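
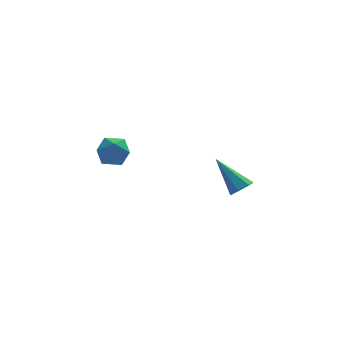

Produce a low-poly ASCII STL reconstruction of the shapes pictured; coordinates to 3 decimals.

solid 
facet normal 0.444 -0.590 -0.675
outer loop
vertex 4.697 0.555 -3.466
vertex 4.197 0.087 -3.386
vertex 4.225 0.615 -3.829
endloop
endfacet
facet normal 0.285 0.934 -0.216
outer loop
vertex 4.697 0.555 -3.466
vertex 4.225 0.615 -3.829
vertex 3.243 1.353 -1.934
endloop
endfacet
facet normal 0.443 -0.590 -0.675
outer loop
vertex 4.225 0.615 -3.829
vertex 4.197 0.087 -3.386
vertex 3.731 0.277 -3.858
endloop
endfacet
facet normal -0.462 0.719 -0.519
outer loop
vertex 4.225 0.615 -3.829
vertex 3.731 0.277 -3.858
vertex 3.243 1.353 -1.934
endloop
endfacet
facet normal 0.444 -0.589 -0.675
outer loop
vertex 3.731 0.277 -3.858
vertex 4.197 0.087 -3.386
vertex 3.588 -0.204 -3.532
endloop
endfacet
facet normal -0.953 0.087 -0.290
outer loop
vertex 3.731 0.277 -3.858
vertex 3.588 -0.204 -3.532
vertex 3.243 1.353 -1.934
endloop
endfacet
facet normal 0.443 -0.589 -0.676
outer loop
vertex 3.588 -0.204 -3.532
vertex 4.197 0.087 -3.386
vertex 3.903 -0.467 -3.096
endloop
endfacet
facet normal -0.820 -0.488 0.298
outer loop
vertex 3.588 -0.204 -3.532
vertex 3.903 -0.467 -3.096
vertex 3.243 1.353 -1.934
endloop
endfacet
facet normal 0.444 -0.589 -0.675
outer loop
vertex 3.903 -0.467 -3.096
vertex 4.197 0.087 -3.386
vertex 4.439 -0.313 -2.878
endloop
endfacet
facet normal -0.163 -0.572 0.804
outer loop
vertex 3.903 -0.467 -3.096
vertex 4.439 -0.313 -2.878
vertex 3.243 1.353 -1.934
endloop
endfacet
facet normal 0.443 -0.590 -0.675
outer loop
vertex 4.439 -0.313 -2.878
vertex 4.197 0.087 -3.386
vertex 4.793 0.142 -3.043
endloop
endfacet
facet normal 0.525 -0.102 0.845
outer loop
vertex 4.439 -0.313 -2.878
vertex 4.793 0.142 -3.043
vertex 3.243 1.353 -1.934
endloop
endfacet
facet normal 0.443 -0.589 -0.676
outer loop
vertex 4.793 0.142 -3.043
vertex 4.197 0.087 -3.386
vertex 4.697 0.555 -3.466
endloop
endfacet
facet normal 0.724 0.569 0.391
outer loop
vertex 4.793 0.142 -3.043
vertex 4.697 0.555 -3.466
vertex 3.243 1.353 -1.934
endloop
endfacet
facet normal -0.397 0.873 0.283
outer loop
vertex -2.854 -1.003 0.747
vertex -2.502 -1.111 1.573
vertex -2.027 -0.687 0.932
endloop
endfacet
facet normal -0.243 0.878 -0.412
outer loop
vertex -2.854 -1.003 0.747
vertex -2.027 -0.687 0.932
vertex -2.188 -1.101 0.144
endloop
endfacet
facet normal -0.602 0.343 -0.721
outer loop
vertex -2.854 -1.003 0.747
vertex -2.188 -1.101 0.144
vertex -2.762 -1.783 0.299
endloop
endfacet
facet normal -0.977 0.008 -0.215
outer loop
vertex -2.854 -1.003 0.747
vertex -2.762 -1.783 0.299
vertex -2.956 -1.789 1.182
endloop
endfacet
facet normal -0.850 0.335 0.406
outer loop
vertex -2.854 -1.003 0.747
vertex -2.956 -1.789 1.182
vertex -2.502 -1.111 1.573
endloop
endfacet
facet normal 0.455 0.747 -0.485
outer loop
vertex -2.188 -1.101 0.144
vertex -2.027 -0.687 0.932
vertex -1.424 -1.271 0.598
endloop
endfacet
facet normal 0.206 0.739 0.641
outer loop
vertex -2.027 -0.687 0.932
vertex -2.502 -1.111 1.573
vertex -1.618 -1.277 1.481
endloop
endfacet
facet normal -0.528 -0.131 0.839
outer loop
vertex -2.502 -1.111 1.573
vertex -2.956 -1.789 1.182
vertex -2.192 -1.959 1.636
endloop
endfacet
facet normal -0.732 -0.661 -0.165
outer loop
vertex -2.956 -1.789 1.182
vertex -2.762 -1.783 0.299
vertex -2.353 -2.373 0.848
endloop
endfacet
facet normal -0.125 -0.119 -0.985
outer loop
vertex -2.762 -1.783 0.299
vertex -2.188 -1.101 0.144
vertex -1.878 -1.949 0.207
endloop
endfacet
facet normal 0.977 -0.008 0.215
outer loop
vertex -1.526 -2.057 1.033
vertex -1.424 -1.271 0.598
vertex -1.618 -1.277 1.481
endloop
endfacet
facet normal 0.602 -0.343 0.721
outer loop
vertex -1.526 -2.057 1.033
vertex -1.618 -1.277 1.481
vertex -2.192 -1.959 1.636
endloop
endfacet
facet normal 0.243 -0.878 0.412
outer loop
vertex -1.526 -2.057 1.033
vertex -2.192 -1.959 1.636
vertex -2.353 -2.373 0.848
endloop
endfacet
facet normal 0.397 -0.873 -0.283
outer loop
vertex -1.526 -2.057 1.033
vertex -2.353 -2.373 0.848
vertex -1.878 -1.949 0.207
endloop
endfacet
facet normal 0.850 -0.335 -0.406
outer loop
vertex -1.526 -2.057 1.033
vertex -1.878 -1.949 0.207
vertex -1.424 -1.271 0.598
endloop
endfacet
facet normal 0.732 0.661 0.165
outer loop
vertex -1.618 -1.277 1.481
vertex -1.424 -1.271 0.598
vertex -2.027 -0.687 0.932
endloop
endfacet
facet normal 0.125 0.119 0.985
outer loop
vertex -2.192 -1.959 1.636
vertex -1.618 -1.277 1.481
vertex -2.502 -1.111 1.573
endloop
endfacet
facet normal -0.455 -0.747 0.485
outer loop
vertex -2.353 -2.373 0.848
vertex -2.192 -1.959 1.636
vertex -2.956 -1.789 1.182
endloop
endfacet
facet normal -0.206 -0.739 -0.641
outer loop
vertex -1.878 -1.949 0.207
vertex -2.353 -2.373 0.848
vertex -2.762 -1.783 0.299
endloop
endfacet
facet normal 0.528 0.131 -0.839
outer loop
vertex -1.424 -1.271 0.598
vertex -1.878 -1.949 0.207
vertex -2.188 -1.101 0.144
endloop
endfacet

endsolid


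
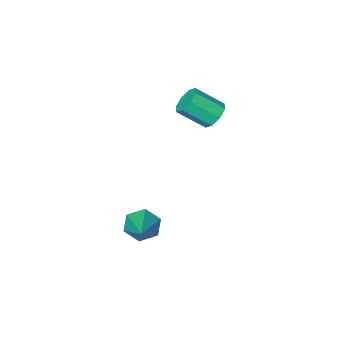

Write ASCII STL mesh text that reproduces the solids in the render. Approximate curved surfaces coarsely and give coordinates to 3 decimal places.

solid 
facet normal -0.443 -0.752 -0.488
outer loop
vertex 0.499 2.13 -2.088
vertex 0.225 1.888 -1.467
vertex -0.144 2.363 -1.863
endloop
endfacet
facet normal 0.068 0.784 -0.618
outer loop
vertex 0.499 2.13 -2.088
vertex -0.144 2.363 -1.863
vertex 1.055 3.292 -0.553
endloop
endfacet
facet normal -0.443 -0.752 -0.488
outer loop
vertex -0.144 2.363 -1.863
vertex 0.225 1.888 -1.467
vertex -0.418 2.121 -1.242
endloop
endfacet
facet normal -0.629 0.777 0.025
outer loop
vertex -0.144 2.363 -1.863
vertex -0.418 2.121 -1.242
vertex 1.055 3.292 -0.553
endloop
endfacet
facet normal -0.443 -0.751 -0.489
outer loop
vertex -0.418 2.121 -1.242
vertex 0.225 1.888 -1.467
vertex -0.049 1.646 -0.847
endloop
endfacet
facet normal -0.557 0.231 0.798
outer loop
vertex -0.418 2.121 -1.242
vertex -0.049 1.646 -0.847
vertex 1.055 3.292 -0.553
endloop
endfacet
facet normal -0.444 -0.750 -0.489
outer loop
vertex -0.049 1.646 -0.847
vertex 0.225 1.888 -1.467
vertex 0.594 1.412 -1.072
endloop
endfacet
facet normal 0.212 -0.308 0.927
outer loop
vertex -0.049 1.646 -0.847
vertex 0.594 1.412 -1.072
vertex 1.055 3.292 -0.553
endloop
endfacet
facet normal -0.443 -0.750 -0.490
outer loop
vertex 0.594 1.412 -1.072
vertex 0.225 1.888 -1.467
vertex 0.868 1.655 -1.692
endloop
endfacet
facet normal 0.910 -0.302 0.284
outer loop
vertex 0.594 1.412 -1.072
vertex 0.868 1.655 -1.692
vertex 1.055 3.292 -0.553
endloop
endfacet
facet normal -0.443 -0.752 -0.488
outer loop
vertex 0.868 1.655 -1.692
vertex 0.225 1.888 -1.467
vertex 0.499 2.13 -2.088
endloop
endfacet
facet normal 0.838 0.244 -0.488
outer loop
vertex 0.868 1.655 -1.692
vertex 0.499 2.13 -2.088
vertex 1.055 3.292 -0.553
endloop
endfacet
facet normal -0.653 0.464 -0.599
outer loop
vertex -3.107 0.75 2.158
vertex -3.334 1.068 2.652
vertex -2.877 1.167 2.23
endloop
endfacet
facet normal 0.588 -0.188 -0.787
outer loop
vertex -3.107 0.75 2.158
vertex -2.877 1.167 2.23
vertex -2.239 0.133 2.954
endloop
endfacet
facet normal 0.588 -0.188 -0.787
outer loop
vertex -2.239 0.133 2.954
vertex -2.877 1.167 2.23
vertex -2.009 0.55 3.026
endloop
endfacet
facet normal 0.653 -0.463 0.599
outer loop
vertex -2.239 0.133 2.954
vertex -2.009 0.55 3.026
vertex -2.466 0.452 3.448
endloop
endfacet
facet normal -0.653 0.463 -0.599
outer loop
vertex -2.877 1.167 2.23
vertex -3.334 1.068 2.652
vertex -2.914 1.527 2.549
endloop
endfacet
facet normal 0.754 0.478 -0.452
outer loop
vertex -2.877 1.167 2.23
vertex -2.914 1.527 2.549
vertex -2.009 0.55 3.026
endloop
endfacet
facet normal 0.754 0.478 -0.451
outer loop
vertex -2.009 0.55 3.026
vertex -2.914 1.527 2.549
vertex -2.046 0.91 3.346
endloop
endfacet
facet normal 0.652 -0.465 0.599
outer loop
vertex -2.009 0.55 3.026
vertex -2.046 0.91 3.346
vertex -2.466 0.452 3.448
endloop
endfacet
facet normal -0.653 0.463 -0.600
outer loop
vertex -2.914 1.527 2.549
vertex -3.334 1.068 2.652
vertex -3.198 1.618 2.928
endloop
endfacet
facet normal 0.478 0.866 0.150
outer loop
vertex -2.914 1.527 2.549
vertex -3.198 1.618 2.928
vertex -2.046 0.91 3.346
endloop
endfacet
facet normal 0.478 0.866 0.149
outer loop
vertex -2.046 0.91 3.346
vertex -3.198 1.618 2.928
vertex -2.329 1.001 3.725
endloop
endfacet
facet normal 0.652 -0.465 0.599
outer loop
vertex -2.046 0.91 3.346
vertex -2.329 1.001 3.725
vertex -2.466 0.452 3.448
endloop
endfacet
facet normal -0.654 0.462 -0.599
outer loop
vertex -3.198 1.618 2.928
vertex -3.334 1.068 2.652
vertex -3.561 1.387 3.146
endloop
endfacet
facet normal -0.077 0.746 0.662
outer loop
vertex -3.198 1.618 2.928
vertex -3.561 1.387 3.146
vertex -2.329 1.001 3.725
endloop
endfacet
facet normal -0.078 0.745 0.662
outer loop
vertex -2.329 1.001 3.725
vertex -3.561 1.387 3.146
vertex -2.693 0.77 3.942
endloop
endfacet
facet normal 0.652 -0.465 0.599
outer loop
vertex -2.329 1.001 3.725
vertex -2.693 0.77 3.942
vertex -2.466 0.452 3.448
endloop
endfacet
facet normal -0.653 0.463 -0.599
outer loop
vertex -3.561 1.387 3.146
vertex -3.334 1.068 2.652
vertex -3.791 0.97 3.074
endloop
endfacet
facet normal -0.588 0.188 0.787
outer loop
vertex -3.561 1.387 3.146
vertex -3.791 0.97 3.074
vertex -2.693 0.77 3.942
endloop
endfacet
facet normal -0.588 0.188 0.787
outer loop
vertex -2.693 0.77 3.942
vertex -3.791 0.97 3.074
vertex -2.923 0.353 3.87
endloop
endfacet
facet normal 0.653 -0.464 0.599
outer loop
vertex -2.693 0.77 3.942
vertex -2.923 0.353 3.87
vertex -2.466 0.452 3.448
endloop
endfacet
facet normal -0.652 0.465 -0.599
outer loop
vertex -3.791 0.97 3.074
vertex -3.334 1.068 2.652
vertex -3.754 0.61 2.754
endloop
endfacet
facet normal -0.754 -0.478 0.451
outer loop
vertex -3.791 0.97 3.074
vertex -3.754 0.61 2.754
vertex -2.923 0.353 3.87
endloop
endfacet
facet normal -0.754 -0.477 0.451
outer loop
vertex -2.923 0.353 3.87
vertex -3.754 0.61 2.754
vertex -2.886 -0.007 3.551
endloop
endfacet
facet normal 0.653 -0.463 0.599
outer loop
vertex -2.923 0.353 3.87
vertex -2.886 -0.007 3.551
vertex -2.466 0.452 3.448
endloop
endfacet
facet normal -0.652 0.465 -0.599
outer loop
vertex -3.754 0.61 2.754
vertex -3.334 1.068 2.652
vertex -3.471 0.519 2.375
endloop
endfacet
facet normal -0.478 -0.865 -0.149
outer loop
vertex -3.754 0.61 2.754
vertex -3.471 0.519 2.375
vertex -2.886 -0.007 3.551
endloop
endfacet
facet normal -0.477 -0.866 -0.150
outer loop
vertex -2.886 -0.007 3.551
vertex -3.471 0.519 2.375
vertex -2.602 -0.098 3.172
endloop
endfacet
facet normal 0.653 -0.463 0.600
outer loop
vertex -2.886 -0.007 3.551
vertex -2.602 -0.098 3.172
vertex -2.466 0.452 3.448
endloop
endfacet
facet normal -0.652 0.465 -0.599
outer loop
vertex -3.471 0.519 2.375
vertex -3.334 1.068 2.652
vertex -3.107 0.75 2.158
endloop
endfacet
facet normal 0.078 -0.745 -0.662
outer loop
vertex -3.471 0.519 2.375
vertex -3.107 0.75 2.158
vertex -2.602 -0.098 3.172
endloop
endfacet
facet normal 0.077 -0.746 -0.662
outer loop
vertex -2.602 -0.098 3.172
vertex -3.107 0.75 2.158
vertex -2.239 0.133 2.954
endloop
endfacet
facet normal 0.654 -0.462 0.599
outer loop
vertex -2.602 -0.098 3.172
vertex -2.239 0.133 2.954
vertex -2.466 0.452 3.448
endloop
endfacet

endsolid


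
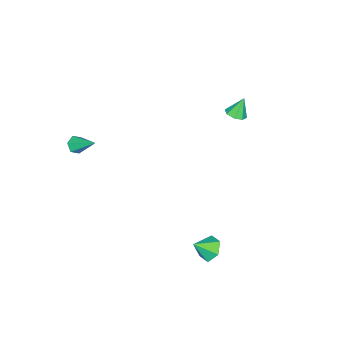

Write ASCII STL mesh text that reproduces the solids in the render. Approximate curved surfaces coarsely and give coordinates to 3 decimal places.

solid 
facet normal 0.361 -0.199 -0.911
outer loop
vertex -2.861 1.441 1.993
vertex -3.338 1.689 1.75
vertex -2.807 1.883 1.918
endloop
endfacet
facet normal 0.674 0.043 0.738
outer loop
vertex -2.861 1.441 1.993
vertex -2.807 1.883 1.918
vertex -3.742 1.911 2.77
endloop
endfacet
facet normal 0.361 -0.200 -0.911
outer loop
vertex -2.807 1.883 1.918
vertex -3.338 1.689 1.75
vertex -3.064 2.211 1.744
endloop
endfacet
facet normal 0.506 0.679 0.533
outer loop
vertex -2.807 1.883 1.918
vertex -3.064 2.211 1.744
vertex -3.742 1.911 2.77
endloop
endfacet
facet normal 0.361 -0.200 -0.911
outer loop
vertex -3.064 2.211 1.744
vertex -3.338 1.689 1.75
vertex -3.481 2.233 1.574
endloop
endfacet
facet normal -0.051 0.967 0.249
outer loop
vertex -3.064 2.211 1.744
vertex -3.481 2.233 1.574
vertex -3.742 1.911 2.77
endloop
endfacet
facet normal 0.361 -0.200 -0.911
outer loop
vertex -3.481 2.233 1.574
vertex -3.338 1.689 1.75
vertex -3.815 1.936 1.507
endloop
endfacet
facet normal -0.670 0.741 0.053
outer loop
vertex -3.481 2.233 1.574
vertex -3.815 1.936 1.507
vertex -3.742 1.911 2.77
endloop
endfacet
facet normal 0.361 -0.199 -0.911
outer loop
vertex -3.815 1.936 1.507
vertex -3.338 1.689 1.75
vertex -3.869 1.494 1.582
endloop
endfacet
facet normal -0.990 0.131 0.060
outer loop
vertex -3.815 1.936 1.507
vertex -3.869 1.494 1.582
vertex -3.742 1.911 2.77
endloop
endfacet
facet normal 0.361 -0.198 -0.911
outer loop
vertex -3.869 1.494 1.582
vertex -3.338 1.689 1.75
vertex -3.612 1.166 1.755
endloop
endfacet
facet normal -0.822 -0.504 0.265
outer loop
vertex -3.869 1.494 1.582
vertex -3.612 1.166 1.755
vertex -3.742 1.911 2.77
endloop
endfacet
facet normal 0.362 -0.198 -0.911
outer loop
vertex -3.612 1.166 1.755
vertex -3.338 1.689 1.75
vertex -3.194 1.144 1.926
endloop
endfacet
facet normal -0.266 -0.793 0.548
outer loop
vertex -3.612 1.166 1.755
vertex -3.194 1.144 1.926
vertex -3.742 1.911 2.77
endloop
endfacet
facet normal 0.361 -0.199 -0.911
outer loop
vertex -3.194 1.144 1.926
vertex -3.338 1.689 1.75
vertex -2.861 1.441 1.993
endloop
endfacet
facet normal 0.355 -0.566 0.744
outer loop
vertex -3.194 1.144 1.926
vertex -2.861 1.441 1.993
vertex -3.742 1.911 2.77
endloop
endfacet
facet normal -0.082 -0.812 -0.579
outer loop
vertex 4.328 -2.962 2.854
vertex 3.822 -2.992 2.968
vertex 3.98 -2.715 2.557
endloop
endfacet
facet normal 0.730 0.566 -0.384
outer loop
vertex 4.328 -2.962 2.854
vertex 3.98 -2.715 2.557
vertex 3.938 -1.808 3.812
endloop
endfacet
facet normal -0.079 -0.812 -0.578
outer loop
vertex 3.98 -2.715 2.557
vertex 3.822 -2.992 2.968
vertex 3.473 -2.746 2.67
endloop
endfacet
facet normal -0.178 0.795 -0.580
outer loop
vertex 3.98 -2.715 2.557
vertex 3.473 -2.746 2.67
vertex 3.938 -1.808 3.812
endloop
endfacet
facet normal -0.079 -0.812 -0.578
outer loop
vertex 3.473 -2.746 2.67
vertex 3.822 -2.992 2.968
vertex 3.315 -3.023 3.081
endloop
endfacet
facet normal -0.884 0.468 -0.024
outer loop
vertex 3.473 -2.746 2.67
vertex 3.315 -3.023 3.081
vertex 3.938 -1.808 3.812
endloop
endfacet
facet normal -0.080 -0.810 -0.580
outer loop
vertex 3.315 -3.023 3.081
vertex 3.822 -2.992 2.968
vertex 3.664 -3.27 3.378
endloop
endfacet
facet normal -0.681 -0.088 0.727
outer loop
vertex 3.315 -3.023 3.081
vertex 3.664 -3.27 3.378
vertex 3.938 -1.808 3.812
endloop
endfacet
facet normal -0.080 -0.810 -0.580
outer loop
vertex 3.664 -3.27 3.378
vertex 3.822 -2.992 2.968
vertex 4.17 -3.239 3.265
endloop
endfacet
facet normal 0.225 -0.316 0.922
outer loop
vertex 3.664 -3.27 3.378
vertex 4.17 -3.239 3.265
vertex 3.938 -1.808 3.812
endloop
endfacet
facet normal -0.082 -0.812 -0.579
outer loop
vertex 4.17 -3.239 3.265
vertex 3.822 -2.992 2.968
vertex 4.328 -2.962 2.854
endloop
endfacet
facet normal 0.931 0.011 0.365
outer loop
vertex 4.17 -3.239 3.265
vertex 4.328 -2.962 2.854
vertex 3.938 -1.808 3.812
endloop
endfacet
facet normal -0.596 0.497 -0.631
outer loop
vertex 2.34 2.989 -4.238
vertex 2.062 3.393 -3.657
vertex 2.671 3.643 -4.036
endloop
endfacet
facet normal 0.885 -0.355 -0.302
outer loop
vertex 2.34 2.989 -4.238
vertex 2.671 3.643 -4.036
vertex 2.718 2.847 -2.963
endloop
endfacet
facet normal -0.596 0.496 -0.631
outer loop
vertex 2.671 3.643 -4.036
vertex 2.062 3.393 -3.657
vertex 2.393 4.047 -3.456
endloop
endfacet
facet normal 0.919 0.334 0.208
outer loop
vertex 2.671 3.643 -4.036
vertex 2.393 4.047 -3.456
vertex 2.718 2.847 -2.963
endloop
endfacet
facet normal -0.597 0.496 -0.631
outer loop
vertex 2.393 4.047 -3.456
vertex 2.062 3.393 -3.657
vertex 1.784 3.797 -3.076
endloop
endfacet
facet normal 0.341 0.435 0.833
outer loop
vertex 2.393 4.047 -3.456
vertex 1.784 3.797 -3.076
vertex 2.718 2.847 -2.963
endloop
endfacet
facet normal -0.597 0.496 -0.631
outer loop
vertex 1.784 3.797 -3.076
vertex 2.062 3.393 -3.657
vertex 1.453 3.143 -3.277
endloop
endfacet
facet normal -0.272 -0.154 0.950
outer loop
vertex 1.784 3.797 -3.076
vertex 1.453 3.143 -3.277
vertex 2.718 2.847 -2.963
endloop
endfacet
facet normal -0.597 0.496 -0.631
outer loop
vertex 1.453 3.143 -3.277
vertex 2.062 3.393 -3.657
vertex 1.731 2.739 -3.858
endloop
endfacet
facet normal -0.307 -0.844 0.440
outer loop
vertex 1.453 3.143 -3.277
vertex 1.731 2.739 -3.858
vertex 2.718 2.847 -2.963
endloop
endfacet
facet normal -0.597 0.496 -0.631
outer loop
vertex 1.731 2.739 -3.858
vertex 2.062 3.393 -3.657
vertex 2.34 2.989 -4.238
endloop
endfacet
facet normal 0.272 -0.944 -0.186
outer loop
vertex 1.731 2.739 -3.858
vertex 2.34 2.989 -4.238
vertex 2.718 2.847 -2.963
endloop
endfacet

endsolid


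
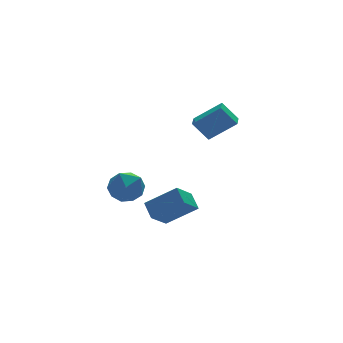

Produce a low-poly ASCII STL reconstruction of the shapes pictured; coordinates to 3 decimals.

solid 
facet normal -0.857 0.501 -0.122
outer loop
vertex -3.788 -2.817 -1.028
vertex -4.226 -3.342 -0.108
vertex -3.663 -2.35 0.011
endloop
endfacet
facet normal -0.303 0.882 -0.360
outer loop
vertex -3.788 -2.817 -1.028
vertex -3.663 -2.35 0.011
vertex -2.786 -2.35 -0.727
endloop
endfacet
facet normal 0.026 0.501 -0.865
outer loop
vertex -3.788 -2.817 -1.028
vertex -2.786 -2.35 -0.727
vertex -2.807 -3.341 -1.302
endloop
endfacet
facet normal -0.324 -0.116 -0.939
outer loop
vertex -3.788 -2.817 -1.028
vertex -2.807 -3.341 -1.302
vertex -3.696 -3.954 -0.919
endloop
endfacet
facet normal -0.869 -0.116 -0.480
outer loop
vertex -3.788 -2.817 -1.028
vertex -3.696 -3.954 -0.919
vertex -4.226 -3.342 -0.108
endloop
endfacet
facet normal 0.153 0.971 0.182
outer loop
vertex -2.786 -2.35 -0.727
vertex -3.663 -2.35 0.011
vertex -2.604 -2.586 0.379
endloop
endfacet
facet normal -0.743 0.354 0.568
outer loop
vertex -3.663 -2.35 0.011
vertex -4.226 -3.342 -0.108
vertex -3.493 -3.199 0.762
endloop
endfacet
facet normal -0.764 -0.645 -0.012
outer loop
vertex -4.226 -3.342 -0.108
vertex -3.696 -3.954 -0.919
vertex -3.514 -4.19 0.187
endloop
endfacet
facet normal 0.119 -0.644 -0.755
outer loop
vertex -3.696 -3.954 -0.919
vertex -2.807 -3.341 -1.302
vertex -2.637 -4.19 -0.551
endloop
endfacet
facet normal 0.686 0.354 -0.636
outer loop
vertex -2.807 -3.341 -1.302
vertex -2.786 -2.35 -0.727
vertex -2.074 -3.198 -0.432
endloop
endfacet
facet normal 0.324 0.116 0.939
outer loop
vertex -2.512 -3.723 0.488
vertex -2.604 -2.586 0.379
vertex -3.493 -3.199 0.762
endloop
endfacet
facet normal -0.026 -0.501 0.865
outer loop
vertex -2.512 -3.723 0.488
vertex -3.493 -3.199 0.762
vertex -3.514 -4.19 0.187
endloop
endfacet
facet normal 0.303 -0.882 0.360
outer loop
vertex -2.512 -3.723 0.488
vertex -3.514 -4.19 0.187
vertex -2.637 -4.19 -0.551
endloop
endfacet
facet normal 0.857 -0.501 0.122
outer loop
vertex -2.512 -3.723 0.488
vertex -2.637 -4.19 -0.551
vertex -2.074 -3.198 -0.432
endloop
endfacet
facet normal 0.869 0.116 0.480
outer loop
vertex -2.512 -3.723 0.488
vertex -2.074 -3.198 -0.432
vertex -2.604 -2.586 0.379
endloop
endfacet
facet normal -0.119 0.644 0.755
outer loop
vertex -3.493 -3.199 0.762
vertex -2.604 -2.586 0.379
vertex -3.663 -2.35 0.011
endloop
endfacet
facet normal -0.686 -0.354 0.636
outer loop
vertex -3.514 -4.19 0.187
vertex -3.493 -3.199 0.762
vertex -4.226 -3.342 -0.108
endloop
endfacet
facet normal -0.153 -0.971 -0.182
outer loop
vertex -2.637 -4.19 -0.551
vertex -3.514 -4.19 0.187
vertex -3.696 -3.954 -0.919
endloop
endfacet
facet normal 0.743 -0.354 -0.568
outer loop
vertex -2.074 -3.198 -0.432
vertex -2.637 -4.19 -0.551
vertex -2.807 -3.341 -1.302
endloop
endfacet
facet normal 0.764 0.645 0.012
outer loop
vertex -2.604 -2.586 0.379
vertex -2.074 -3.198 -0.432
vertex -2.786 -2.35 -0.727
endloop
endfacet
facet normal -0.703 -0.395 0.591
outer loop
vertex -0.585 -3.901 -0.534
vertex -2.071 -3.068 -1.745
vertex -0.593 -4.861 -1.185
endloop
endfacet
facet normal 0.711 -0.399 0.580
outer loop
vertex 0.491 -4.252 -2.095
vertex -0.585 -3.901 -0.534
vertex -0.593 -4.861 -1.185
endloop
endfacet
facet normal -0.704 -0.396 0.590
outer loop
vertex -0.593 -4.861 -1.185
vertex -2.071 -3.068 -1.745
vertex -2.078 -4.027 -2.396
endloop
endfacet
facet normal -0.007 -0.827 -0.562
outer loop
vertex -2.078 -4.027 -2.396
vertex 0.491 -4.252 -2.095
vertex -0.593 -4.861 -1.185
endloop
endfacet
facet normal 0.006 0.828 0.561
outer loop
vertex -0.585 -3.901 -0.534
vertex -0.987 -2.459 -2.655
vertex -2.071 -3.068 -1.745
endloop
endfacet
facet normal 0.711 -0.399 0.580
outer loop
vertex 0.498 -3.293 -1.444
vertex -0.585 -3.901 -0.534
vertex 0.491 -4.252 -2.095
endloop
endfacet
facet normal 0.007 0.828 0.561
outer loop
vertex 0.498 -3.293 -1.444
vertex -0.987 -2.459 -2.655
vertex -0.585 -3.901 -0.534
endloop
endfacet
facet normal -0.711 0.399 -0.580
outer loop
vertex -2.071 -3.068 -1.745
vertex -0.987 -2.459 -2.655
vertex -2.078 -4.027 -2.396
endloop
endfacet
facet normal -0.007 -0.828 -0.561
outer loop
vertex -0.995 -3.419 -3.306
vertex 0.491 -4.252 -2.095
vertex -2.078 -4.027 -2.396
endloop
endfacet
facet normal -0.711 0.399 -0.579
outer loop
vertex -2.078 -4.027 -2.396
vertex -0.987 -2.459 -2.655
vertex -0.995 -3.419 -3.306
endloop
endfacet
facet normal 0.703 0.396 -0.591
outer loop
vertex -0.995 -3.419 -3.306
vertex 0.498 -3.293 -1.444
vertex 0.491 -4.252 -2.095
endloop
endfacet
facet normal 0.704 0.395 -0.591
outer loop
vertex -0.987 -2.459 -2.655
vertex 0.498 -3.293 -1.444
vertex -0.995 -3.419 -3.306
endloop
endfacet
facet normal -0.534 0.321 0.782
outer loop
vertex 3.352 -0.643 3.358
vertex 3.851 0.291 3.315
vertex 1.975 0.035 2.139
endloop
endfacet
facet normal -0.470 -0.881 0.041
outer loop
vertex 2.749 -0.431 1.005
vertex 3.352 -0.643 3.358
vertex 1.975 0.035 2.139
endloop
endfacet
facet normal -0.534 0.321 0.782
outer loop
vertex 1.975 0.035 2.139
vertex 3.851 0.291 3.315
vertex 2.474 0.969 2.096
endloop
endfacet
facet normal -0.702 0.347 -0.622
outer loop
vertex 2.474 0.969 2.096
vertex 2.749 -0.431 1.005
vertex 1.975 0.035 2.139
endloop
endfacet
facet normal 0.702 -0.347 0.622
outer loop
vertex 3.352 -0.643 3.358
vertex 4.625 -0.175 2.181
vertex 3.851 0.291 3.315
endloop
endfacet
facet normal -0.470 -0.881 0.041
outer loop
vertex 4.126 -1.109 2.224
vertex 3.352 -0.643 3.358
vertex 2.749 -0.431 1.005
endloop
endfacet
facet normal 0.702 -0.347 0.622
outer loop
vertex 4.126 -1.109 2.224
vertex 4.625 -0.175 2.181
vertex 3.352 -0.643 3.358
endloop
endfacet
facet normal 0.470 0.881 -0.041
outer loop
vertex 3.851 0.291 3.315
vertex 4.625 -0.175 2.181
vertex 2.474 0.969 2.096
endloop
endfacet
facet normal -0.702 0.347 -0.622
outer loop
vertex 3.248 0.503 0.962
vertex 2.749 -0.431 1.005
vertex 2.474 0.969 2.096
endloop
endfacet
facet normal 0.470 0.881 -0.041
outer loop
vertex 2.474 0.969 2.096
vertex 4.625 -0.175 2.181
vertex 3.248 0.503 0.962
endloop
endfacet
facet normal 0.534 -0.321 -0.782
outer loop
vertex 3.248 0.503 0.962
vertex 4.126 -1.109 2.224
vertex 2.749 -0.431 1.005
endloop
endfacet
facet normal 0.534 -0.321 -0.782
outer loop
vertex 4.625 -0.175 2.181
vertex 4.126 -1.109 2.224
vertex 3.248 0.503 0.962
endloop
endfacet

endsolid


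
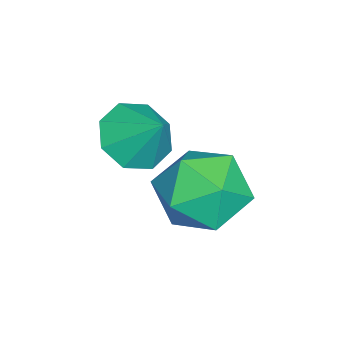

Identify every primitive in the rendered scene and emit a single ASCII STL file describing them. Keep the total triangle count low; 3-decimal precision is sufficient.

solid 
facet normal -0.896 0.195 0.399
outer loop
vertex 1.521 -1.202 2.282
vertex 1.593 -1.957 2.813
vertex 1.907 -1.143 3.121
endloop
endfacet
facet normal -0.567 0.798 0.205
outer loop
vertex 1.521 -1.202 2.282
vertex 1.907 -1.143 3.121
vertex 2.283 -0.692 2.406
endloop
endfacet
facet normal -0.427 0.758 -0.494
outer loop
vertex 1.521 -1.202 2.282
vertex 2.283 -0.692 2.406
vertex 2.201 -1.227 1.656
endloop
endfacet
facet normal -0.669 0.130 -0.732
outer loop
vertex 1.521 -1.202 2.282
vertex 2.201 -1.227 1.656
vertex 1.775 -2.009 1.907
endloop
endfacet
facet normal -0.959 -0.218 -0.180
outer loop
vertex 1.521 -1.202 2.282
vertex 1.775 -2.009 1.907
vertex 1.593 -1.957 2.813
endloop
endfacet
facet normal 0.054 0.831 0.553
outer loop
vertex 2.283 -0.692 2.406
vertex 1.907 -1.143 3.121
vertex 2.825 -1.131 3.013
endloop
endfacet
facet normal -0.477 -0.144 0.867
outer loop
vertex 1.907 -1.143 3.121
vertex 1.593 -1.957 2.813
vertex 2.399 -1.913 3.264
endloop
endfacet
facet normal -0.579 -0.812 -0.070
outer loop
vertex 1.593 -1.957 2.813
vertex 1.775 -2.009 1.907
vertex 2.317 -2.448 2.514
endloop
endfacet
facet normal -0.110 -0.249 -0.962
outer loop
vertex 1.775 -2.009 1.907
vertex 2.201 -1.227 1.656
vertex 2.693 -1.997 1.799
endloop
endfacet
facet normal 0.281 0.766 -0.577
outer loop
vertex 2.201 -1.227 1.656
vertex 2.283 -0.692 2.406
vertex 3.007 -1.183 2.107
endloop
endfacet
facet normal 0.669 -0.130 0.732
outer loop
vertex 3.079 -1.938 2.638
vertex 2.825 -1.131 3.013
vertex 2.399 -1.913 3.264
endloop
endfacet
facet normal 0.427 -0.758 0.494
outer loop
vertex 3.079 -1.938 2.638
vertex 2.399 -1.913 3.264
vertex 2.317 -2.448 2.514
endloop
endfacet
facet normal 0.567 -0.798 -0.205
outer loop
vertex 3.079 -1.938 2.638
vertex 2.317 -2.448 2.514
vertex 2.693 -1.997 1.799
endloop
endfacet
facet normal 0.896 -0.195 -0.399
outer loop
vertex 3.079 -1.938 2.638
vertex 2.693 -1.997 1.799
vertex 3.007 -1.183 2.107
endloop
endfacet
facet normal 0.959 0.218 0.180
outer loop
vertex 3.079 -1.938 2.638
vertex 3.007 -1.183 2.107
vertex 2.825 -1.131 3.013
endloop
endfacet
facet normal 0.110 0.249 0.962
outer loop
vertex 2.399 -1.913 3.264
vertex 2.825 -1.131 3.013
vertex 1.907 -1.143 3.121
endloop
endfacet
facet normal -0.281 -0.766 0.577
outer loop
vertex 2.317 -2.448 2.514
vertex 2.399 -1.913 3.264
vertex 1.593 -1.957 2.813
endloop
endfacet
facet normal -0.054 -0.831 -0.553
outer loop
vertex 2.693 -1.997 1.799
vertex 2.317 -2.448 2.514
vertex 1.775 -2.009 1.907
endloop
endfacet
facet normal 0.477 0.144 -0.867
outer loop
vertex 3.007 -1.183 2.107
vertex 2.693 -1.997 1.799
vertex 2.201 -1.227 1.656
endloop
endfacet
facet normal 0.579 0.812 0.070
outer loop
vertex 2.825 -1.131 3.013
vertex 3.007 -1.183 2.107
vertex 2.283 -0.692 2.406
endloop
endfacet
facet normal -0.383 -0.577 -0.721
outer loop
vertex 2.135 -2.963 2.617
vertex 1.476 -2.911 2.925
vertex 1.843 -2.528 2.424
endloop
endfacet
facet normal 0.846 0.524 -0.099
outer loop
vertex 2.135 -2.963 2.617
vertex 1.843 -2.528 2.424
vertex 1.864 -2.329 3.655
endloop
endfacet
facet normal -0.386 -0.575 -0.722
outer loop
vertex 1.843 -2.528 2.424
vertex 1.476 -2.911 2.925
vertex 1.336 -2.316 2.526
endloop
endfacet
facet normal 0.354 0.922 -0.155
outer loop
vertex 1.843 -2.528 2.424
vertex 1.336 -2.316 2.526
vertex 1.864 -2.329 3.655
endloop
endfacet
facet normal -0.384 -0.575 -0.722
outer loop
vertex 1.336 -2.316 2.526
vertex 1.476 -2.911 2.925
vertex 0.911 -2.453 2.861
endloop
endfacet
facet normal -0.222 0.968 0.115
outer loop
vertex 1.336 -2.316 2.526
vertex 0.911 -2.453 2.861
vertex 1.864 -2.329 3.655
endloop
endfacet
facet normal -0.385 -0.575 -0.722
outer loop
vertex 0.911 -2.453 2.861
vertex 1.476 -2.911 2.925
vertex 0.817 -2.858 3.234
endloop
endfacet
facet normal -0.542 0.634 0.552
outer loop
vertex 0.911 -2.453 2.861
vertex 0.817 -2.858 3.234
vertex 1.864 -2.329 3.655
endloop
endfacet
facet normal -0.385 -0.576 -0.721
outer loop
vertex 0.817 -2.858 3.234
vertex 1.476 -2.911 2.925
vertex 1.108 -3.294 3.427
endloop
endfacet
facet normal -0.421 0.117 0.899
outer loop
vertex 0.817 -2.858 3.234
vertex 1.108 -3.294 3.427
vertex 1.864 -2.329 3.655
endloop
endfacet
facet normal -0.384 -0.576 -0.721
outer loop
vertex 1.108 -3.294 3.427
vertex 1.476 -2.911 2.925
vertex 1.616 -3.505 3.325
endloop
endfacet
facet normal 0.074 -0.284 0.956
outer loop
vertex 1.108 -3.294 3.427
vertex 1.616 -3.505 3.325
vertex 1.864 -2.329 3.655
endloop
endfacet
facet normal -0.383 -0.576 -0.722
outer loop
vertex 1.616 -3.505 3.325
vertex 1.476 -2.911 2.925
vertex 2.041 -3.368 2.99
endloop
endfacet
facet normal 0.648 -0.329 0.687
outer loop
vertex 1.616 -3.505 3.325
vertex 2.041 -3.368 2.99
vertex 1.864 -2.329 3.655
endloop
endfacet
facet normal -0.383 -0.576 -0.722
outer loop
vertex 2.041 -3.368 2.99
vertex 1.476 -2.911 2.925
vertex 2.135 -2.963 2.617
endloop
endfacet
facet normal 0.968 0.005 0.250
outer loop
vertex 2.041 -3.368 2.99
vertex 2.135 -2.963 2.617
vertex 1.864 -2.329 3.655
endloop
endfacet

endsolid


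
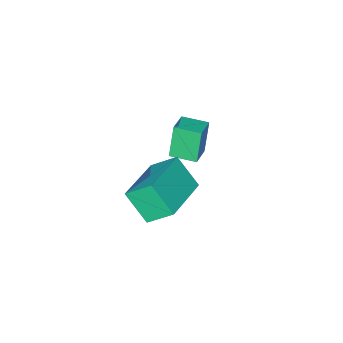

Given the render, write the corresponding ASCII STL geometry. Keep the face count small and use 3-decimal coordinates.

solid 
facet normal -0.514 0.857 -0.029
outer loop
vertex -3.178 0.727 1.46
vertex -2.445 1.176 1.725
vertex -2.839 0.889 0.247
endloop
endfacet
facet normal -0.814 -0.500 -0.294
outer loop
vertex -2.355 0.084 0.275
vertex -3.178 0.727 1.46
vertex -2.839 0.889 0.247
endloop
endfacet
facet normal -0.515 0.856 -0.029
outer loop
vertex -2.839 0.889 0.247
vertex -2.445 1.176 1.725
vertex -2.106 1.339 0.512
endloop
endfacet
facet normal 0.267 0.127 -0.955
outer loop
vertex -2.106 1.339 0.512
vertex -2.355 0.084 0.275
vertex -2.839 0.889 0.247
endloop
endfacet
facet normal -0.267 -0.127 0.955
outer loop
vertex -3.178 0.727 1.46
vertex -1.961 0.371 1.753
vertex -2.445 1.176 1.725
endloop
endfacet
facet normal -0.815 -0.499 -0.295
outer loop
vertex -2.694 -0.079 1.488
vertex -3.178 0.727 1.46
vertex -2.355 0.084 0.275
endloop
endfacet
facet normal -0.267 -0.127 0.955
outer loop
vertex -2.694 -0.079 1.488
vertex -1.961 0.371 1.753
vertex -3.178 0.727 1.46
endloop
endfacet
facet normal 0.814 0.500 0.295
outer loop
vertex -2.445 1.176 1.725
vertex -1.961 0.371 1.753
vertex -2.106 1.339 0.512
endloop
endfacet
facet normal 0.267 0.127 -0.955
outer loop
vertex -1.622 0.533 0.54
vertex -2.355 0.084 0.275
vertex -2.106 1.339 0.512
endloop
endfacet
facet normal 0.815 0.499 0.294
outer loop
vertex -2.106 1.339 0.512
vertex -1.961 0.371 1.753
vertex -1.622 0.533 0.54
endloop
endfacet
facet normal 0.515 -0.857 0.029
outer loop
vertex -1.622 0.533 0.54
vertex -2.694 -0.079 1.488
vertex -2.355 0.084 0.275
endloop
endfacet
facet normal 0.515 -0.857 0.030
outer loop
vertex -1.961 0.371 1.753
vertex -2.694 -0.079 1.488
vertex -1.622 0.533 0.54
endloop
endfacet
facet normal -0.428 0.644 0.634
outer loop
vertex -0.089 2.691 3.297
vertex 1.581 3.457 3.646
vertex -0.263 3.498 2.359
endloop
endfacet
facet normal -0.893 -0.410 -0.187
outer loop
vertex 0.199 2.803 1.674
vertex -0.089 2.691 3.297
vertex -0.263 3.498 2.359
endloop
endfacet
facet normal -0.428 0.644 0.634
outer loop
vertex -0.263 3.498 2.359
vertex 1.581 3.457 3.646
vertex 1.406 4.265 2.708
endloop
endfacet
facet normal -0.140 0.646 -0.750
outer loop
vertex 1.406 4.265 2.708
vertex 0.199 2.803 1.674
vertex -0.263 3.498 2.359
endloop
endfacet
facet normal 0.140 -0.646 0.750
outer loop
vertex -0.089 2.691 3.297
vertex 2.043 2.762 2.961
vertex 1.581 3.457 3.646
endloop
endfacet
facet normal -0.893 -0.410 -0.187
outer loop
vertex 0.374 1.995 2.612
vertex -0.089 2.691 3.297
vertex 0.199 2.803 1.674
endloop
endfacet
facet normal 0.140 -0.646 0.751
outer loop
vertex 0.374 1.995 2.612
vertex 2.043 2.762 2.961
vertex -0.089 2.691 3.297
endloop
endfacet
facet normal 0.893 0.410 0.186
outer loop
vertex 1.581 3.457 3.646
vertex 2.043 2.762 2.961
vertex 1.406 4.265 2.708
endloop
endfacet
facet normal -0.139 0.646 -0.751
outer loop
vertex 1.869 3.569 2.023
vertex 0.199 2.803 1.674
vertex 1.406 4.265 2.708
endloop
endfacet
facet normal 0.893 0.410 0.187
outer loop
vertex 1.406 4.265 2.708
vertex 2.043 2.762 2.961
vertex 1.869 3.569 2.023
endloop
endfacet
facet normal 0.428 -0.644 -0.634
outer loop
vertex 1.869 3.569 2.023
vertex 0.374 1.995 2.612
vertex 0.199 2.803 1.674
endloop
endfacet
facet normal 0.429 -0.644 -0.634
outer loop
vertex 2.043 2.762 2.961
vertex 0.374 1.995 2.612
vertex 1.869 3.569 2.023
endloop
endfacet

endsolid


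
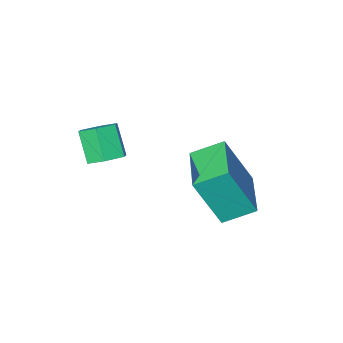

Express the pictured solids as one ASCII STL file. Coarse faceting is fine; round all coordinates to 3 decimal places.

solid 
facet normal 0.059 0.569 -0.820
outer loop
vertex 2.043 -1.537 1.327
vertex 1.754 -1.968 1.007
vertex 1.434 -1.531 1.287
endloop
endfacet
facet normal -0.029 0.822 0.568
outer loop
vertex 2.043 -1.537 1.327
vertex 1.434 -1.531 1.287
vertex 1.975 -2.18 2.254
endloop
endfacet
facet normal -0.030 0.822 0.569
outer loop
vertex 1.975 -2.18 2.254
vertex 1.434 -1.531 1.287
vertex 1.366 -2.174 2.213
endloop
endfacet
facet normal -0.061 -0.569 0.820
outer loop
vertex 1.975 -2.18 2.254
vertex 1.366 -2.174 2.213
vertex 1.686 -2.612 1.933
endloop
endfacet
facet normal 0.060 0.569 -0.820
outer loop
vertex 1.434 -1.531 1.287
vertex 1.754 -1.968 1.007
vertex 1.145 -1.963 0.966
endloop
endfacet
facet normal -0.879 0.420 0.227
outer loop
vertex 1.434 -1.531 1.287
vertex 1.145 -1.963 0.966
vertex 1.366 -2.174 2.213
endloop
endfacet
facet normal -0.880 0.418 0.227
outer loop
vertex 1.366 -2.174 2.213
vertex 1.145 -1.963 0.966
vertex 1.078 -2.606 1.893
endloop
endfacet
facet normal -0.060 -0.568 0.821
outer loop
vertex 1.366 -2.174 2.213
vertex 1.078 -2.606 1.893
vertex 1.686 -2.612 1.933
endloop
endfacet
facet normal 0.060 0.569 -0.820
outer loop
vertex 1.145 -1.963 0.966
vertex 1.754 -1.968 1.007
vertex 1.465 -2.4 0.686
endloop
endfacet
facet normal -0.849 -0.403 -0.341
outer loop
vertex 1.145 -1.963 0.966
vertex 1.465 -2.4 0.686
vertex 1.078 -2.606 1.893
endloop
endfacet
facet normal -0.850 -0.402 -0.341
outer loop
vertex 1.078 -2.606 1.893
vertex 1.465 -2.4 0.686
vertex 1.397 -3.043 1.613
endloop
endfacet
facet normal -0.060 -0.569 0.820
outer loop
vertex 1.078 -2.606 1.893
vertex 1.397 -3.043 1.613
vertex 1.686 -2.612 1.933
endloop
endfacet
facet normal 0.061 0.569 -0.820
outer loop
vertex 1.465 -2.4 0.686
vertex 1.754 -1.968 1.007
vertex 2.074 -2.406 0.727
endloop
endfacet
facet normal 0.030 -0.822 -0.568
outer loop
vertex 1.465 -2.4 0.686
vertex 2.074 -2.406 0.727
vertex 1.397 -3.043 1.613
endloop
endfacet
facet normal 0.029 -0.822 -0.569
outer loop
vertex 1.397 -3.043 1.613
vertex 2.074 -2.406 0.727
vertex 2.006 -3.049 1.653
endloop
endfacet
facet normal -0.059 -0.569 0.820
outer loop
vertex 1.397 -3.043 1.613
vertex 2.006 -3.049 1.653
vertex 1.686 -2.612 1.933
endloop
endfacet
facet normal 0.060 0.568 -0.821
outer loop
vertex 2.074 -2.406 0.727
vertex 1.754 -1.968 1.007
vertex 2.362 -1.974 1.047
endloop
endfacet
facet normal 0.879 -0.419 -0.226
outer loop
vertex 2.074 -2.406 0.727
vertex 2.362 -1.974 1.047
vertex 2.006 -3.049 1.653
endloop
endfacet
facet normal 0.879 -0.419 -0.227
outer loop
vertex 2.006 -3.049 1.653
vertex 2.362 -1.974 1.047
vertex 2.295 -2.617 1.974
endloop
endfacet
facet normal -0.060 -0.569 0.820
outer loop
vertex 2.006 -3.049 1.653
vertex 2.295 -2.617 1.974
vertex 1.686 -2.612 1.933
endloop
endfacet
facet normal 0.060 0.569 -0.820
outer loop
vertex 2.362 -1.974 1.047
vertex 1.754 -1.968 1.007
vertex 2.043 -1.537 1.327
endloop
endfacet
facet normal 0.850 0.402 0.340
outer loop
vertex 2.362 -1.974 1.047
vertex 2.043 -1.537 1.327
vertex 2.295 -2.617 1.974
endloop
endfacet
facet normal 0.849 0.403 0.342
outer loop
vertex 2.295 -2.617 1.974
vertex 2.043 -1.537 1.327
vertex 1.975 -2.18 2.254
endloop
endfacet
facet normal -0.060 -0.569 0.820
outer loop
vertex 2.295 -2.617 1.974
vertex 1.975 -2.18 2.254
vertex 1.686 -2.612 1.933
endloop
endfacet
facet normal -0.790 0.420 0.446
outer loop
vertex -1.622 -1.2 1.017
vertex -0.784 0.382 1.014
vertex -2.353 -0.816 -0.638
endloop
endfacet
facet normal -0.468 -0.884 0.002
outer loop
vertex -1.476 -1.282 -1.134
vertex -1.622 -1.2 1.017
vertex -2.353 -0.816 -0.638
endloop
endfacet
facet normal -0.790 0.420 0.446
outer loop
vertex -2.353 -0.816 -0.638
vertex -0.784 0.382 1.014
vertex -1.515 0.766 -0.641
endloop
endfacet
facet normal -0.396 0.208 -0.895
outer loop
vertex -1.515 0.766 -0.641
vertex -1.476 -1.282 -1.134
vertex -2.353 -0.816 -0.638
endloop
endfacet
facet normal 0.396 -0.208 0.895
outer loop
vertex -1.622 -1.2 1.017
vertex 0.093 -0.084 0.518
vertex -0.784 0.382 1.014
endloop
endfacet
facet normal -0.468 -0.884 0.002
outer loop
vertex -0.745 -1.666 0.521
vertex -1.622 -1.2 1.017
vertex -1.476 -1.282 -1.134
endloop
endfacet
facet normal 0.396 -0.208 0.895
outer loop
vertex -0.745 -1.666 0.521
vertex 0.093 -0.084 0.518
vertex -1.622 -1.2 1.017
endloop
endfacet
facet normal 0.468 0.884 -0.002
outer loop
vertex -0.784 0.382 1.014
vertex 0.093 -0.084 0.518
vertex -1.515 0.766 -0.641
endloop
endfacet
facet normal -0.396 0.208 -0.895
outer loop
vertex -0.638 0.3 -1.137
vertex -1.476 -1.282 -1.134
vertex -1.515 0.766 -0.641
endloop
endfacet
facet normal 0.468 0.884 -0.002
outer loop
vertex -1.515 0.766 -0.641
vertex 0.093 -0.084 0.518
vertex -0.638 0.3 -1.137
endloop
endfacet
facet normal 0.790 -0.420 -0.446
outer loop
vertex -0.638 0.3 -1.137
vertex -0.745 -1.666 0.521
vertex -1.476 -1.282 -1.134
endloop
endfacet
facet normal 0.790 -0.420 -0.446
outer loop
vertex 0.093 -0.084 0.518
vertex -0.745 -1.666 0.521
vertex -0.638 0.3 -1.137
endloop
endfacet

endsolid


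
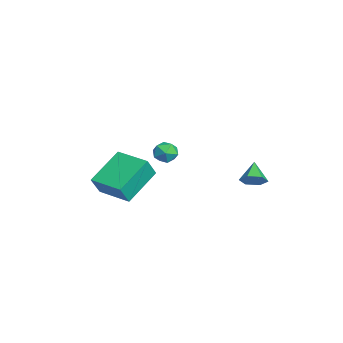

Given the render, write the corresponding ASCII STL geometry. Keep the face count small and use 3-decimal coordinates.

solid 
facet normal -0.625 0.673 -0.396
outer loop
vertex 1.539 -1.818 0.881
vertex 1.047 -2.137 1.115
vertex 1.32 -1.682 1.457
endloop
endfacet
facet normal 0.001 0.973 -0.229
outer loop
vertex 1.539 -1.818 0.881
vertex 1.32 -1.682 1.457
vertex 1.942 -1.707 1.354
endloop
endfacet
facet normal 0.514 0.628 -0.585
outer loop
vertex 1.539 -1.818 0.881
vertex 1.942 -1.707 1.354
vertex 2.054 -2.177 0.948
endloop
endfacet
facet normal 0.206 0.114 -0.972
outer loop
vertex 1.539 -1.818 0.881
vertex 2.054 -2.177 0.948
vertex 1.501 -2.442 0.8
endloop
endfacet
facet normal -0.498 0.141 -0.855
outer loop
vertex 1.539 -1.818 0.881
vertex 1.501 -2.442 0.8
vertex 1.047 -2.137 1.115
endloop
endfacet
facet normal 0.113 0.875 0.470
outer loop
vertex 1.942 -1.707 1.354
vertex 1.32 -1.682 1.457
vertex 1.699 -1.958 1.88
endloop
endfacet
facet normal -0.899 0.390 0.199
outer loop
vertex 1.32 -1.682 1.457
vertex 1.047 -2.137 1.115
vertex 1.146 -2.223 1.732
endloop
endfacet
facet normal -0.694 -0.470 -0.545
outer loop
vertex 1.047 -2.137 1.115
vertex 1.501 -2.442 0.8
vertex 1.258 -2.693 1.326
endloop
endfacet
facet normal 0.443 -0.515 -0.733
outer loop
vertex 1.501 -2.442 0.8
vertex 2.054 -2.177 0.948
vertex 1.88 -2.718 1.223
endloop
endfacet
facet normal 0.942 0.317 -0.107
outer loop
vertex 2.054 -2.177 0.948
vertex 1.942 -1.707 1.354
vertex 2.153 -2.263 1.565
endloop
endfacet
facet normal -0.206 -0.114 0.972
outer loop
vertex 1.661 -2.582 1.799
vertex 1.699 -1.958 1.88
vertex 1.146 -2.223 1.732
endloop
endfacet
facet normal -0.514 -0.628 0.585
outer loop
vertex 1.661 -2.582 1.799
vertex 1.146 -2.223 1.732
vertex 1.258 -2.693 1.326
endloop
endfacet
facet normal -0.001 -0.973 0.229
outer loop
vertex 1.661 -2.582 1.799
vertex 1.258 -2.693 1.326
vertex 1.88 -2.718 1.223
endloop
endfacet
facet normal 0.625 -0.673 0.396
outer loop
vertex 1.661 -2.582 1.799
vertex 1.88 -2.718 1.223
vertex 2.153 -2.263 1.565
endloop
endfacet
facet normal 0.498 -0.141 0.855
outer loop
vertex 1.661 -2.582 1.799
vertex 2.153 -2.263 1.565
vertex 1.699 -1.958 1.88
endloop
endfacet
facet normal -0.443 0.515 0.733
outer loop
vertex 1.146 -2.223 1.732
vertex 1.699 -1.958 1.88
vertex 1.32 -1.682 1.457
endloop
endfacet
facet normal -0.942 -0.317 0.107
outer loop
vertex 1.258 -2.693 1.326
vertex 1.146 -2.223 1.732
vertex 1.047 -2.137 1.115
endloop
endfacet
facet normal -0.113 -0.875 -0.470
outer loop
vertex 1.88 -2.718 1.223
vertex 1.258 -2.693 1.326
vertex 1.501 -2.442 0.8
endloop
endfacet
facet normal 0.899 -0.390 -0.199
outer loop
vertex 2.153 -2.263 1.565
vertex 1.88 -2.718 1.223
vertex 2.054 -2.177 0.948
endloop
endfacet
facet normal 0.694 0.470 0.545
outer loop
vertex 1.699 -1.958 1.88
vertex 2.153 -2.263 1.565
vertex 1.942 -1.707 1.354
endloop
endfacet
facet normal -0.349 0.363 -0.864
outer loop
vertex -2.343 -3.488 -1.34
vertex -1.088 -2.312 -1.353
vertex -1.126 -4.798 -2.383
endloop
endfacet
facet normal -0.730 -0.684 0.007
outer loop
vertex -0.732 -5.208 -1.407
vertex -2.343 -3.488 -1.34
vertex -1.126 -4.798 -2.383
endloop
endfacet
facet normal -0.349 0.363 -0.864
outer loop
vertex -1.126 -4.798 -2.383
vertex -1.088 -2.312 -1.353
vertex 0.129 -3.622 -2.396
endloop
endfacet
facet normal 0.588 -0.633 -0.503
outer loop
vertex 0.129 -3.622 -2.396
vertex -0.732 -5.208 -1.407
vertex -1.126 -4.798 -2.383
endloop
endfacet
facet normal -0.588 0.633 0.503
outer loop
vertex -2.343 -3.488 -1.34
vertex -0.694 -2.722 -0.377
vertex -1.088 -2.312 -1.353
endloop
endfacet
facet normal -0.730 -0.684 0.007
outer loop
vertex -1.949 -3.898 -0.364
vertex -2.343 -3.488 -1.34
vertex -0.732 -5.208 -1.407
endloop
endfacet
facet normal -0.588 0.633 0.503
outer loop
vertex -1.949 -3.898 -0.364
vertex -0.694 -2.722 -0.377
vertex -2.343 -3.488 -1.34
endloop
endfacet
facet normal 0.730 0.684 -0.007
outer loop
vertex -1.088 -2.312 -1.353
vertex -0.694 -2.722 -0.377
vertex 0.129 -3.622 -2.396
endloop
endfacet
facet normal 0.588 -0.633 -0.503
outer loop
vertex 0.523 -4.032 -1.42
vertex -0.732 -5.208 -1.407
vertex 0.129 -3.622 -2.396
endloop
endfacet
facet normal 0.730 0.684 -0.007
outer loop
vertex 0.129 -3.622 -2.396
vertex -0.694 -2.722 -0.377
vertex 0.523 -4.032 -1.42
endloop
endfacet
facet normal 0.349 -0.363 0.864
outer loop
vertex 0.523 -4.032 -1.42
vertex -1.949 -3.898 -0.364
vertex -0.732 -5.208 -1.407
endloop
endfacet
facet normal 0.349 -0.363 0.864
outer loop
vertex -0.694 -2.722 -0.377
vertex -1.949 -3.898 -0.364
vertex 0.523 -4.032 -1.42
endloop
endfacet
facet normal 0.776 -0.148 -0.613
outer loop
vertex 3.006 1.687 0.348
vertex 2.633 1.399 -0.055
vertex 2.718 2.012 -0.095
endloop
endfacet
facet normal 0.041 0.818 0.574
outer loop
vertex 3.006 1.687 0.348
vertex 2.718 2.012 -0.095
vertex 1.787 1.561 0.615
endloop
endfacet
facet normal 0.775 -0.148 -0.615
outer loop
vertex 2.718 2.012 -0.095
vertex 2.633 1.399 -0.055
vertex 2.344 1.724 -0.497
endloop
endfacet
facet normal -0.512 0.849 -0.132
outer loop
vertex 2.718 2.012 -0.095
vertex 2.344 1.724 -0.497
vertex 1.787 1.561 0.615
endloop
endfacet
facet normal 0.775 -0.148 -0.615
outer loop
vertex 2.344 1.724 -0.497
vertex 2.633 1.399 -0.055
vertex 2.259 1.111 -0.457
endloop
endfacet
facet normal -0.896 0.096 -0.435
outer loop
vertex 2.344 1.724 -0.497
vertex 2.259 1.111 -0.457
vertex 1.787 1.561 0.615
endloop
endfacet
facet normal 0.775 -0.150 -0.614
outer loop
vertex 2.259 1.111 -0.457
vertex 2.633 1.399 -0.055
vertex 2.547 0.786 -0.014
endloop
endfacet
facet normal -0.726 -0.687 -0.032
outer loop
vertex 2.259 1.111 -0.457
vertex 2.547 0.786 -0.014
vertex 1.787 1.561 0.615
endloop
endfacet
facet normal 0.775 -0.150 -0.614
outer loop
vertex 2.547 0.786 -0.014
vertex 2.633 1.399 -0.055
vertex 2.921 1.075 0.388
endloop
endfacet
facet normal -0.172 -0.717 0.676
outer loop
vertex 2.547 0.786 -0.014
vertex 2.921 1.075 0.388
vertex 1.787 1.561 0.615
endloop
endfacet
facet normal 0.776 -0.148 -0.613
outer loop
vertex 2.921 1.075 0.388
vertex 2.633 1.399 -0.055
vertex 3.006 1.687 0.348
endloop
endfacet
facet normal 0.210 0.035 0.977
outer loop
vertex 2.921 1.075 0.388
vertex 3.006 1.687 0.348
vertex 1.787 1.561 0.615
endloop
endfacet

endsolid


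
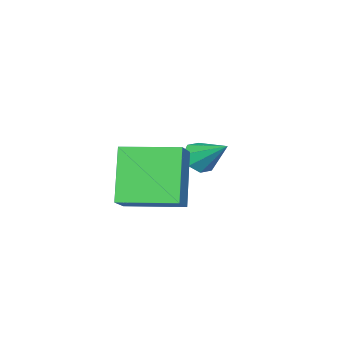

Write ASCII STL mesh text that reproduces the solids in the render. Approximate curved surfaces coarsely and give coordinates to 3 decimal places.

solid 
facet normal -0.788 -0.330 -0.519
outer loop
vertex 1.982 -4.906 -2.732
vertex 1.139 -3.108 -2.594
vertex 2.955 -4.308 -4.589
endloop
endfacet
facet normal 0.424 -0.903 -0.069
outer loop
vertex 3.901 -3.912 -3.966
vertex 1.982 -4.906 -2.732
vertex 2.955 -4.308 -4.589
endloop
endfacet
facet normal -0.788 -0.330 -0.519
outer loop
vertex 2.955 -4.308 -4.589
vertex 1.139 -3.108 -2.594
vertex 2.112 -2.51 -4.451
endloop
endfacet
facet normal 0.446 0.275 -0.852
outer loop
vertex 2.112 -2.51 -4.451
vertex 3.901 -3.912 -3.966
vertex 2.955 -4.308 -4.589
endloop
endfacet
facet normal -0.446 -0.275 0.852
outer loop
vertex 1.982 -4.906 -2.732
vertex 2.085 -2.712 -1.971
vertex 1.139 -3.108 -2.594
endloop
endfacet
facet normal 0.424 -0.903 -0.069
outer loop
vertex 2.928 -4.51 -2.109
vertex 1.982 -4.906 -2.732
vertex 3.901 -3.912 -3.966
endloop
endfacet
facet normal -0.446 -0.275 0.852
outer loop
vertex 2.928 -4.51 -2.109
vertex 2.085 -2.712 -1.971
vertex 1.982 -4.906 -2.732
endloop
endfacet
facet normal -0.424 0.903 0.069
outer loop
vertex 1.139 -3.108 -2.594
vertex 2.085 -2.712 -1.971
vertex 2.112 -2.51 -4.451
endloop
endfacet
facet normal 0.446 0.275 -0.852
outer loop
vertex 3.058 -2.114 -3.828
vertex 3.901 -3.912 -3.966
vertex 2.112 -2.51 -4.451
endloop
endfacet
facet normal -0.424 0.903 0.069
outer loop
vertex 2.112 -2.51 -4.451
vertex 2.085 -2.712 -1.971
vertex 3.058 -2.114 -3.828
endloop
endfacet
facet normal 0.788 0.330 0.519
outer loop
vertex 3.058 -2.114 -3.828
vertex 2.928 -4.51 -2.109
vertex 3.901 -3.912 -3.966
endloop
endfacet
facet normal 0.788 0.330 0.519
outer loop
vertex 2.085 -2.712 -1.971
vertex 2.928 -4.51 -2.109
vertex 3.058 -2.114 -3.828
endloop
endfacet
facet normal -0.097 -0.807 -0.582
outer loop
vertex -0.095 -4.258 -3.407
vertex -0.641 -3.999 -3.675
vertex 0.004 -3.976 -3.815
endloop
endfacet
facet normal 0.938 0.134 0.320
outer loop
vertex -0.095 -4.258 -3.407
vertex 0.004 -3.976 -3.815
vertex -0.499 -2.821 -2.825
endloop
endfacet
facet normal -0.098 -0.807 -0.582
outer loop
vertex 0.004 -3.976 -3.815
vertex -0.641 -3.999 -3.675
vertex -0.275 -3.708 -4.14
endloop
endfacet
facet normal 0.802 0.550 -0.234
outer loop
vertex 0.004 -3.976 -3.815
vertex -0.275 -3.708 -4.14
vertex -0.499 -2.821 -2.825
endloop
endfacet
facet normal -0.096 -0.808 -0.581
outer loop
vertex -0.275 -3.708 -4.14
vertex -0.641 -3.999 -3.675
vertex -0.768 -3.611 -4.193
endloop
endfacet
facet normal 0.218 0.826 -0.520
outer loop
vertex -0.275 -3.708 -4.14
vertex -0.768 -3.611 -4.193
vertex -0.499 -2.821 -2.825
endloop
endfacet
facet normal -0.098 -0.808 -0.581
outer loop
vertex -0.768 -3.611 -4.193
vertex -0.641 -3.999 -3.675
vertex -1.186 -3.741 -3.942
endloop
endfacet
facet normal -0.471 0.801 -0.370
outer loop
vertex -0.768 -3.611 -4.193
vertex -1.186 -3.741 -3.942
vertex -0.499 -2.821 -2.825
endloop
endfacet
facet normal -0.097 -0.807 -0.583
outer loop
vertex -1.186 -3.741 -3.942
vertex -0.641 -3.999 -3.675
vertex -1.285 -4.023 -3.535
endloop
endfacet
facet normal -0.863 0.488 0.129
outer loop
vertex -1.186 -3.741 -3.942
vertex -1.285 -4.023 -3.535
vertex -0.499 -2.821 -2.825
endloop
endfacet
facet normal -0.096 -0.808 -0.582
outer loop
vertex -1.285 -4.023 -3.535
vertex -0.641 -3.999 -3.675
vertex -1.007 -4.291 -3.209
endloop
endfacet
facet normal -0.728 0.074 0.681
outer loop
vertex -1.285 -4.023 -3.535
vertex -1.007 -4.291 -3.209
vertex -0.499 -2.821 -2.825
endloop
endfacet
facet normal -0.097 -0.807 -0.582
outer loop
vertex -1.007 -4.291 -3.209
vertex -0.641 -3.999 -3.675
vertex -0.514 -4.388 -3.157
endloop
endfacet
facet normal -0.142 -0.204 0.969
outer loop
vertex -1.007 -4.291 -3.209
vertex -0.514 -4.388 -3.157
vertex -0.499 -2.821 -2.825
endloop
endfacet
facet normal -0.097 -0.807 -0.582
outer loop
vertex -0.514 -4.388 -3.157
vertex -0.641 -3.999 -3.675
vertex -0.095 -4.258 -3.407
endloop
endfacet
facet normal 0.544 -0.179 0.820
outer loop
vertex -0.514 -4.388 -3.157
vertex -0.095 -4.258 -3.407
vertex -0.499 -2.821 -2.825
endloop
endfacet

endsolid


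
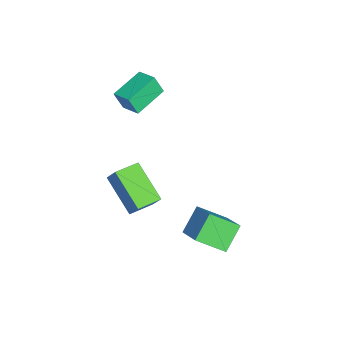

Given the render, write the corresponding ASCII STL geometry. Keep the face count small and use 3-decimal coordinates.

solid 
facet normal -0.621 -0.555 0.553
outer loop
vertex 2.465 -1.752 2.926
vertex 1.567 -0.844 2.828
vertex 2.105 -2.2 2.072
endloop
endfacet
facet normal 0.701 -0.709 0.076
outer loop
vertex 3.453 -0.996 0.872
vertex 2.465 -1.752 2.926
vertex 2.105 -2.2 2.072
endloop
endfacet
facet normal -0.621 -0.555 0.554
outer loop
vertex 2.105 -2.2 2.072
vertex 1.567 -0.844 2.828
vertex 1.207 -1.293 1.974
endloop
endfacet
facet normal -0.349 -0.436 -0.830
outer loop
vertex 1.207 -1.293 1.974
vertex 3.453 -0.996 0.872
vertex 2.105 -2.2 2.072
endloop
endfacet
facet normal 0.350 0.435 0.830
outer loop
vertex 2.465 -1.752 2.926
vertex 2.915 0.36 1.628
vertex 1.567 -0.844 2.828
endloop
endfacet
facet normal 0.702 -0.708 0.077
outer loop
vertex 3.813 -0.547 1.726
vertex 2.465 -1.752 2.926
vertex 3.453 -0.996 0.872
endloop
endfacet
facet normal 0.349 0.435 0.830
outer loop
vertex 3.813 -0.547 1.726
vertex 2.915 0.36 1.628
vertex 2.465 -1.752 2.926
endloop
endfacet
facet normal -0.701 0.709 -0.077
outer loop
vertex 1.567 -0.844 2.828
vertex 2.915 0.36 1.628
vertex 1.207 -1.293 1.974
endloop
endfacet
facet normal -0.350 -0.435 -0.830
outer loop
vertex 2.555 -0.088 0.774
vertex 3.453 -0.996 0.872
vertex 1.207 -1.293 1.974
endloop
endfacet
facet normal -0.701 0.709 -0.076
outer loop
vertex 1.207 -1.293 1.974
vertex 2.915 0.36 1.628
vertex 2.555 -0.088 0.774
endloop
endfacet
facet normal 0.621 0.555 -0.554
outer loop
vertex 2.555 -0.088 0.774
vertex 3.813 -0.547 1.726
vertex 3.453 -0.996 0.872
endloop
endfacet
facet normal 0.621 0.555 -0.553
outer loop
vertex 2.915 0.36 1.628
vertex 3.813 -0.547 1.726
vertex 2.555 -0.088 0.774
endloop
endfacet
facet normal -0.777 0.566 0.277
outer loop
vertex -3.831 -1.532 4.373
vertex -3.147 -0.734 4.661
vertex -3.891 -1.107 3.338
endloop
endfacet
facet normal -0.628 -0.732 -0.264
outer loop
vertex -2.493 -2.126 2.839
vertex -3.831 -1.532 4.373
vertex -3.891 -1.107 3.338
endloop
endfacet
facet normal -0.776 0.566 0.277
outer loop
vertex -3.891 -1.107 3.338
vertex -3.147 -0.734 4.661
vertex -3.206 -0.309 3.627
endloop
endfacet
facet normal -0.053 0.380 -0.924
outer loop
vertex -3.206 -0.309 3.627
vertex -2.493 -2.126 2.839
vertex -3.891 -1.107 3.338
endloop
endfacet
facet normal 0.053 -0.379 0.924
outer loop
vertex -3.831 -1.532 4.373
vertex -1.749 -1.753 4.162
vertex -3.147 -0.734 4.661
endloop
endfacet
facet normal -0.628 -0.731 -0.265
outer loop
vertex -2.434 -2.551 3.873
vertex -3.831 -1.532 4.373
vertex -2.493 -2.126 2.839
endloop
endfacet
facet normal 0.053 -0.380 0.923
outer loop
vertex -2.434 -2.551 3.873
vertex -1.749 -1.753 4.162
vertex -3.831 -1.532 4.373
endloop
endfacet
facet normal 0.628 0.732 0.265
outer loop
vertex -3.147 -0.734 4.661
vertex -1.749 -1.753 4.162
vertex -3.206 -0.309 3.627
endloop
endfacet
facet normal -0.054 0.379 -0.924
outer loop
vertex -1.809 -1.328 3.127
vertex -2.493 -2.126 2.839
vertex -3.206 -0.309 3.627
endloop
endfacet
facet normal 0.628 0.732 0.264
outer loop
vertex -3.206 -0.309 3.627
vertex -1.749 -1.753 4.162
vertex -1.809 -1.328 3.127
endloop
endfacet
facet normal 0.777 -0.566 -0.277
outer loop
vertex -1.809 -1.328 3.127
vertex -2.434 -2.551 3.873
vertex -2.493 -2.126 2.839
endloop
endfacet
facet normal 0.776 -0.566 -0.277
outer loop
vertex -1.749 -1.753 4.162
vertex -2.434 -2.551 3.873
vertex -1.809 -1.328 3.127
endloop
endfacet
facet normal -0.743 -0.409 -0.530
outer loop
vertex 1.096 1.761 -0.717
vertex 0.959 3.15 -1.597
vertex 2.105 1.226 -1.72
endloop
endfacet
facet normal 0.084 -0.842 0.533
outer loop
vertex 3.421 1.95 -0.783
vertex 1.096 1.761 -0.717
vertex 2.105 1.226 -1.72
endloop
endfacet
facet normal -0.743 -0.409 -0.530
outer loop
vertex 2.105 1.226 -1.72
vertex 0.959 3.15 -1.597
vertex 1.968 2.615 -2.6
endloop
endfacet
facet normal 0.664 -0.353 -0.660
outer loop
vertex 1.968 2.615 -2.6
vertex 3.421 1.95 -0.783
vertex 2.105 1.226 -1.72
endloop
endfacet
facet normal -0.664 0.353 0.660
outer loop
vertex 1.096 1.761 -0.717
vertex 2.275 3.874 -0.66
vertex 0.959 3.15 -1.597
endloop
endfacet
facet normal 0.084 -0.842 0.533
outer loop
vertex 2.412 2.485 0.22
vertex 1.096 1.761 -0.717
vertex 3.421 1.95 -0.783
endloop
endfacet
facet normal -0.664 0.353 0.660
outer loop
vertex 2.412 2.485 0.22
vertex 2.275 3.874 -0.66
vertex 1.096 1.761 -0.717
endloop
endfacet
facet normal -0.084 0.842 -0.533
outer loop
vertex 0.959 3.15 -1.597
vertex 2.275 3.874 -0.66
vertex 1.968 2.615 -2.6
endloop
endfacet
facet normal 0.664 -0.353 -0.660
outer loop
vertex 3.284 3.339 -1.663
vertex 3.421 1.95 -0.783
vertex 1.968 2.615 -2.6
endloop
endfacet
facet normal -0.084 0.842 -0.533
outer loop
vertex 1.968 2.615 -2.6
vertex 2.275 3.874 -0.66
vertex 3.284 3.339 -1.663
endloop
endfacet
facet normal 0.743 0.409 0.530
outer loop
vertex 3.284 3.339 -1.663
vertex 2.412 2.485 0.22
vertex 3.421 1.95 -0.783
endloop
endfacet
facet normal 0.743 0.409 0.530
outer loop
vertex 2.275 3.874 -0.66
vertex 2.412 2.485 0.22
vertex 3.284 3.339 -1.663
endloop
endfacet

endsolid


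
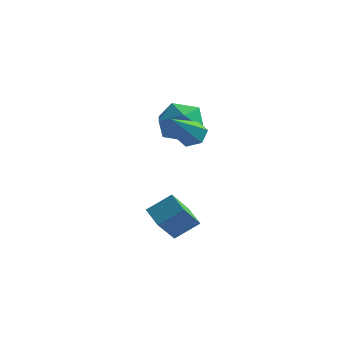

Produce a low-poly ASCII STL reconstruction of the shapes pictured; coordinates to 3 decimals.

solid 
facet normal 0.167 0.719 -0.675
outer loop
vertex 3.823 0.998 1.747
vertex 3.259 1.367 2.001
vertex 3.915 1.475 2.278
endloop
endfacet
facet normal 0.893 -0.400 0.204
outer loop
vertex 3.823 0.998 1.747
vertex 3.915 1.475 2.278
vertex 2.901 -0.187 3.459
endloop
endfacet
facet normal 0.167 0.719 -0.675
outer loop
vertex 3.915 1.475 2.278
vertex 3.259 1.367 2.001
vertex 3.351 1.844 2.532
endloop
endfacet
facet normal 0.530 0.252 0.810
outer loop
vertex 3.915 1.475 2.278
vertex 3.351 1.844 2.532
vertex 2.901 -0.187 3.459
endloop
endfacet
facet normal 0.165 0.719 -0.675
outer loop
vertex 3.351 1.844 2.532
vertex 3.259 1.367 2.001
vertex 2.695 1.735 2.255
endloop
endfacet
facet normal -0.410 0.452 0.792
outer loop
vertex 3.351 1.844 2.532
vertex 2.695 1.735 2.255
vertex 2.901 -0.187 3.459
endloop
endfacet
facet normal 0.165 0.719 -0.675
outer loop
vertex 2.695 1.735 2.255
vertex 3.259 1.367 2.001
vertex 2.603 1.258 1.724
endloop
endfacet
facet normal -0.985 0.001 0.170
outer loop
vertex 2.695 1.735 2.255
vertex 2.603 1.258 1.724
vertex 2.901 -0.187 3.459
endloop
endfacet
facet normal 0.166 0.718 -0.675
outer loop
vertex 2.603 1.258 1.724
vertex 3.259 1.367 2.001
vertex 3.167 0.889 1.47
endloop
endfacet
facet normal -0.622 -0.651 -0.435
outer loop
vertex 2.603 1.258 1.724
vertex 3.167 0.889 1.47
vertex 2.901 -0.187 3.459
endloop
endfacet
facet normal 0.166 0.718 -0.675
outer loop
vertex 3.167 0.889 1.47
vertex 3.259 1.367 2.001
vertex 3.823 0.998 1.747
endloop
endfacet
facet normal 0.318 -0.851 -0.418
outer loop
vertex 3.167 0.889 1.47
vertex 3.823 0.998 1.747
vertex 2.901 -0.187 3.459
endloop
endfacet
facet normal -0.663 0.504 0.553
outer loop
vertex 2.061 3.687 2.359
vertex 1.231 2.922 2.061
vertex 1.882 2.736 3.012
endloop
endfacet
facet normal -0.006 0.567 0.824
outer loop
vertex 2.061 3.687 2.359
vertex 1.882 2.736 3.012
vertex 2.97 3.087 2.779
endloop
endfacet
facet normal 0.414 0.852 0.322
outer loop
vertex 2.061 3.687 2.359
vertex 2.97 3.087 2.779
vertex 2.992 3.49 1.684
endloop
endfacet
facet normal 0.016 0.965 -0.260
outer loop
vertex 2.061 3.687 2.359
vertex 2.992 3.49 1.684
vertex 1.918 3.388 1.24
endloop
endfacet
facet normal -0.650 0.751 -0.118
outer loop
vertex 2.061 3.687 2.359
vertex 1.918 3.388 1.24
vertex 1.231 2.922 2.061
endloop
endfacet
facet normal 0.236 -0.089 0.968
outer loop
vertex 2.97 3.087 2.779
vertex 1.882 2.736 3.012
vertex 2.702 1.952 2.74
endloop
endfacet
facet normal -0.827 -0.190 0.529
outer loop
vertex 1.882 2.736 3.012
vertex 1.231 2.922 2.061
vertex 1.628 1.85 2.296
endloop
endfacet
facet normal -0.805 0.209 -0.555
outer loop
vertex 1.231 2.922 2.061
vertex 1.918 3.388 1.24
vertex 1.65 2.253 1.201
endloop
endfacet
facet normal 0.272 0.557 -0.785
outer loop
vertex 1.918 3.388 1.24
vertex 2.992 3.49 1.684
vertex 2.738 2.604 0.968
endloop
endfacet
facet normal 0.915 0.373 0.156
outer loop
vertex 2.992 3.49 1.684
vertex 2.97 3.087 2.779
vertex 3.389 2.418 1.919
endloop
endfacet
facet normal -0.016 -0.965 0.260
outer loop
vertex 2.559 1.653 1.621
vertex 2.702 1.952 2.74
vertex 1.628 1.85 2.296
endloop
endfacet
facet normal -0.414 -0.852 -0.322
outer loop
vertex 2.559 1.653 1.621
vertex 1.628 1.85 2.296
vertex 1.65 2.253 1.201
endloop
endfacet
facet normal 0.006 -0.567 -0.824
outer loop
vertex 2.559 1.653 1.621
vertex 1.65 2.253 1.201
vertex 2.738 2.604 0.968
endloop
endfacet
facet normal 0.663 -0.504 -0.553
outer loop
vertex 2.559 1.653 1.621
vertex 2.738 2.604 0.968
vertex 3.389 2.418 1.919
endloop
endfacet
facet normal 0.650 -0.751 0.118
outer loop
vertex 2.559 1.653 1.621
vertex 3.389 2.418 1.919
vertex 2.702 1.952 2.74
endloop
endfacet
facet normal -0.272 -0.557 0.785
outer loop
vertex 1.628 1.85 2.296
vertex 2.702 1.952 2.74
vertex 1.882 2.736 3.012
endloop
endfacet
facet normal -0.915 -0.373 -0.156
outer loop
vertex 1.65 2.253 1.201
vertex 1.628 1.85 2.296
vertex 1.231 2.922 2.061
endloop
endfacet
facet normal -0.236 0.089 -0.968
outer loop
vertex 2.738 2.604 0.968
vertex 1.65 2.253 1.201
vertex 1.918 3.388 1.24
endloop
endfacet
facet normal 0.827 0.190 -0.529
outer loop
vertex 3.389 2.418 1.919
vertex 2.738 2.604 0.968
vertex 2.992 3.49 1.684
endloop
endfacet
facet normal 0.805 -0.209 0.555
outer loop
vertex 2.702 1.952 2.74
vertex 3.389 2.418 1.919
vertex 2.97 3.087 2.779
endloop
endfacet
facet normal -0.689 -0.451 -0.568
outer loop
vertex 2.633 -1.004 -2.267
vertex 1.837 -0.24 -1.908
vertex 3.008 -0.04 -3.487
endloop
endfacet
facet normal 0.687 -0.658 -0.309
outer loop
vertex 3.923 0.56 -2.732
vertex 2.633 -1.004 -2.267
vertex 3.008 -0.04 -3.487
endloop
endfacet
facet normal -0.688 -0.451 -0.568
outer loop
vertex 3.008 -0.04 -3.487
vertex 1.837 -0.24 -1.908
vertex 2.212 0.724 -3.129
endloop
endfacet
facet normal 0.235 0.602 -0.763
outer loop
vertex 2.212 0.724 -3.129
vertex 3.923 0.56 -2.732
vertex 3.008 -0.04 -3.487
endloop
endfacet
facet normal -0.234 -0.603 0.763
outer loop
vertex 2.633 -1.004 -2.267
vertex 2.752 0.36 -1.153
vertex 1.837 -0.24 -1.908
endloop
endfacet
facet normal 0.687 -0.658 -0.309
outer loop
vertex 3.548 -0.404 -1.511
vertex 2.633 -1.004 -2.267
vertex 3.923 0.56 -2.732
endloop
endfacet
facet normal -0.235 -0.602 0.763
outer loop
vertex 3.548 -0.404 -1.511
vertex 2.752 0.36 -1.153
vertex 2.633 -1.004 -2.267
endloop
endfacet
facet normal -0.687 0.658 0.309
outer loop
vertex 1.837 -0.24 -1.908
vertex 2.752 0.36 -1.153
vertex 2.212 0.724 -3.129
endloop
endfacet
facet normal 0.235 0.603 -0.763
outer loop
vertex 3.127 1.324 -2.373
vertex 3.923 0.56 -2.732
vertex 2.212 0.724 -3.129
endloop
endfacet
facet normal -0.687 0.658 0.309
outer loop
vertex 2.212 0.724 -3.129
vertex 2.752 0.36 -1.153
vertex 3.127 1.324 -2.373
endloop
endfacet
facet normal 0.689 0.451 0.568
outer loop
vertex 3.127 1.324 -2.373
vertex 3.548 -0.404 -1.511
vertex 3.923 0.56 -2.732
endloop
endfacet
facet normal 0.688 0.451 0.568
outer loop
vertex 2.752 0.36 -1.153
vertex 3.548 -0.404 -1.511
vertex 3.127 1.324 -2.373
endloop
endfacet

endsolid


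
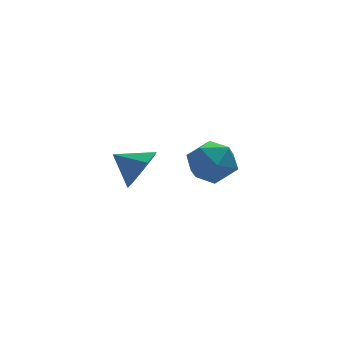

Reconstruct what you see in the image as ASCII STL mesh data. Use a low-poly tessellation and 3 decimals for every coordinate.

solid 
facet normal -0.914 0.080 0.399
outer loop
vertex -2.195 -0.252 2.47
vertex -2.331 -1.058 2.32
vertex -1.995 -0.82 3.042
endloop
endfacet
facet normal -0.462 0.543 0.701
outer loop
vertex -2.195 -0.252 2.47
vertex -1.995 -0.82 3.042
vertex -1.481 -0.185 2.889
endloop
endfacet
facet normal -0.200 0.962 0.186
outer loop
vertex -2.195 -0.252 2.47
vertex -1.481 -0.185 2.889
vertex -1.5 -0.031 2.073
endloop
endfacet
facet normal -0.488 0.758 -0.433
outer loop
vertex -2.195 -0.252 2.47
vertex -1.5 -0.031 2.073
vertex -2.025 -0.57 1.722
endloop
endfacet
facet normal -0.929 0.213 -0.302
outer loop
vertex -2.195 -0.252 2.47
vertex -2.025 -0.57 1.722
vertex -2.331 -1.058 2.32
endloop
endfacet
facet normal 0.080 0.172 0.982
outer loop
vertex -1.481 -0.185 2.889
vertex -1.995 -0.82 3.042
vertex -1.175 -0.95 2.998
endloop
endfacet
facet normal -0.650 -0.578 0.493
outer loop
vertex -1.995 -0.82 3.042
vertex -2.331 -1.058 2.32
vertex -1.7 -1.489 2.647
endloop
endfacet
facet normal -0.676 -0.362 -0.641
outer loop
vertex -2.331 -1.058 2.32
vertex -2.025 -0.57 1.722
vertex -1.719 -1.335 1.831
endloop
endfacet
facet normal 0.037 0.520 -0.853
outer loop
vertex -2.025 -0.57 1.722
vertex -1.5 -0.031 2.073
vertex -1.205 -0.7 1.678
endloop
endfacet
facet normal 0.504 0.851 0.149
outer loop
vertex -1.5 -0.031 2.073
vertex -1.481 -0.185 2.889
vertex -0.869 -0.462 2.4
endloop
endfacet
facet normal 0.488 -0.758 0.433
outer loop
vertex -1.005 -1.268 2.25
vertex -1.175 -0.95 2.998
vertex -1.7 -1.489 2.647
endloop
endfacet
facet normal 0.200 -0.962 -0.186
outer loop
vertex -1.005 -1.268 2.25
vertex -1.7 -1.489 2.647
vertex -1.719 -1.335 1.831
endloop
endfacet
facet normal 0.462 -0.543 -0.701
outer loop
vertex -1.005 -1.268 2.25
vertex -1.719 -1.335 1.831
vertex -1.205 -0.7 1.678
endloop
endfacet
facet normal 0.914 -0.080 -0.399
outer loop
vertex -1.005 -1.268 2.25
vertex -1.205 -0.7 1.678
vertex -0.869 -0.462 2.4
endloop
endfacet
facet normal 0.929 -0.213 0.302
outer loop
vertex -1.005 -1.268 2.25
vertex -0.869 -0.462 2.4
vertex -1.175 -0.95 2.998
endloop
endfacet
facet normal -0.037 -0.520 0.853
outer loop
vertex -1.7 -1.489 2.647
vertex -1.175 -0.95 2.998
vertex -1.995 -0.82 3.042
endloop
endfacet
facet normal -0.504 -0.851 -0.149
outer loop
vertex -1.719 -1.335 1.831
vertex -1.7 -1.489 2.647
vertex -2.331 -1.058 2.32
endloop
endfacet
facet normal -0.080 -0.172 -0.982
outer loop
vertex -1.205 -0.7 1.678
vertex -1.719 -1.335 1.831
vertex -2.025 -0.57 1.722
endloop
endfacet
facet normal 0.650 0.578 -0.493
outer loop
vertex -0.869 -0.462 2.4
vertex -1.205 -0.7 1.678
vertex -1.5 -0.031 2.073
endloop
endfacet
facet normal 0.676 0.362 0.641
outer loop
vertex -1.175 -0.95 2.998
vertex -0.869 -0.462 2.4
vertex -1.481 -0.185 2.889
endloop
endfacet
facet normal 0.711 -0.534 -0.457
outer loop
vertex -2.16 2.707 0.957
vertex -2.6 2.714 0.265
vertex -2.034 3.252 0.516
endloop
endfacet
facet normal 0.157 0.599 0.785
outer loop
vertex -2.16 2.707 0.957
vertex -2.034 3.252 0.516
vertex -3.36 3.286 0.755
endloop
endfacet
facet normal 0.711 -0.534 -0.458
outer loop
vertex -2.034 3.252 0.516
vertex -2.6 2.714 0.265
vertex -2.334 3.392 -0.113
endloop
endfacet
facet normal 0.059 0.980 0.190
outer loop
vertex -2.034 3.252 0.516
vertex -2.334 3.392 -0.113
vertex -3.36 3.286 0.755
endloop
endfacet
facet normal 0.711 -0.534 -0.458
outer loop
vertex -2.334 3.392 -0.113
vertex -2.6 2.714 0.265
vertex -2.835 3.021 -0.458
endloop
endfacet
facet normal -0.387 0.852 -0.354
outer loop
vertex -2.334 3.392 -0.113
vertex -2.835 3.021 -0.458
vertex -3.36 3.286 0.755
endloop
endfacet
facet normal 0.711 -0.534 -0.458
outer loop
vertex -2.835 3.021 -0.458
vertex -2.6 2.714 0.265
vertex -3.158 2.42 -0.258
endloop
endfacet
facet normal -0.846 0.310 -0.434
outer loop
vertex -2.835 3.021 -0.458
vertex -3.158 2.42 -0.258
vertex -3.36 3.286 0.755
endloop
endfacet
facet normal 0.711 -0.534 -0.458
outer loop
vertex -3.158 2.42 -0.258
vertex -2.6 2.714 0.265
vertex -3.061 2.04 0.336
endloop
endfacet
facet normal -0.972 -0.236 0.008
outer loop
vertex -3.158 2.42 -0.258
vertex -3.061 2.04 0.336
vertex -3.36 3.286 0.755
endloop
endfacet
facet normal 0.711 -0.534 -0.458
outer loop
vertex -3.061 2.04 0.336
vertex -2.6 2.714 0.265
vertex -2.617 2.168 0.876
endloop
endfacet
facet normal -0.670 -0.376 0.640
outer loop
vertex -3.061 2.04 0.336
vertex -2.617 2.168 0.876
vertex -3.36 3.286 0.755
endloop
endfacet
facet normal 0.711 -0.534 -0.457
outer loop
vertex -2.617 2.168 0.876
vertex -2.6 2.714 0.265
vertex -2.16 2.707 0.957
endloop
endfacet
facet normal -0.168 -0.005 0.986
outer loop
vertex -2.617 2.168 0.876
vertex -2.16 2.707 0.957
vertex -3.36 3.286 0.755
endloop
endfacet

endsolid


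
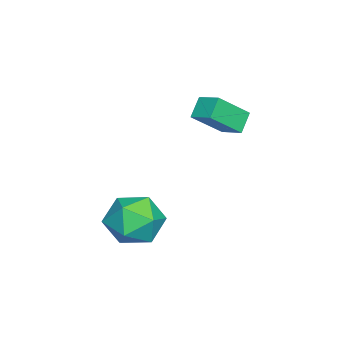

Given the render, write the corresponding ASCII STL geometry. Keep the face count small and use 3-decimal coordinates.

solid 
facet normal -0.707 0.160 0.689
outer loop
vertex -2.593 -1.614 3.043
vertex -2.162 -0.913 3.323
vertex -3.339 -0.771 2.082
endloop
endfacet
facet normal -0.496 -0.806 -0.322
outer loop
vertex -2.738 -0.907 1.497
vertex -2.593 -1.614 3.043
vertex -3.339 -0.771 2.082
endloop
endfacet
facet normal -0.707 0.159 0.689
outer loop
vertex -3.339 -0.771 2.082
vertex -2.162 -0.913 3.323
vertex -2.908 -0.07 2.363
endloop
endfacet
facet normal -0.503 0.570 -0.650
outer loop
vertex -2.908 -0.07 2.363
vertex -2.738 -0.907 1.497
vertex -3.339 -0.771 2.082
endloop
endfacet
facet normal 0.504 -0.569 0.650
outer loop
vertex -2.593 -1.614 3.043
vertex -1.561 -1.049 2.738
vertex -2.162 -0.913 3.323
endloop
endfacet
facet normal -0.496 -0.806 -0.322
outer loop
vertex -1.992 -1.75 2.457
vertex -2.593 -1.614 3.043
vertex -2.738 -0.907 1.497
endloop
endfacet
facet normal 0.504 -0.570 0.649
outer loop
vertex -1.992 -1.75 2.457
vertex -1.561 -1.049 2.738
vertex -2.593 -1.614 3.043
endloop
endfacet
facet normal 0.496 0.806 0.322
outer loop
vertex -2.162 -0.913 3.323
vertex -1.561 -1.049 2.738
vertex -2.908 -0.07 2.363
endloop
endfacet
facet normal -0.504 0.569 -0.649
outer loop
vertex -2.307 -0.206 1.777
vertex -2.738 -0.907 1.497
vertex -2.908 -0.07 2.363
endloop
endfacet
facet normal 0.496 0.806 0.322
outer loop
vertex -2.908 -0.07 2.363
vertex -1.561 -1.049 2.738
vertex -2.307 -0.206 1.777
endloop
endfacet
facet normal 0.707 -0.159 -0.689
outer loop
vertex -2.307 -0.206 1.777
vertex -1.992 -1.75 2.457
vertex -2.738 -0.907 1.497
endloop
endfacet
facet normal 0.707 -0.159 -0.689
outer loop
vertex -1.561 -1.049 2.738
vertex -1.992 -1.75 2.457
vertex -2.307 -0.206 1.777
endloop
endfacet
facet normal -0.822 -0.555 0.125
outer loop
vertex -0.674 -2.919 -0.872
vertex -0.211 -3.718 -1.376
vertex -0.114 -3.627 -0.333
endloop
endfacet
facet normal -0.747 -0.088 0.659
outer loop
vertex -0.674 -2.919 -0.872
vertex -0.114 -3.627 -0.333
vertex -0.031 -2.605 -0.102
endloop
endfacet
facet normal -0.731 0.567 0.380
outer loop
vertex -0.674 -2.919 -0.872
vertex -0.031 -2.605 -0.102
vertex -0.078 -2.063 -1.002
endloop
endfacet
facet normal -0.798 0.505 -0.329
outer loop
vertex -0.674 -2.919 -0.872
vertex -0.078 -2.063 -1.002
vertex -0.189 -2.751 -1.79
endloop
endfacet
facet normal -0.854 -0.188 -0.486
outer loop
vertex -0.674 -2.919 -0.872
vertex -0.189 -2.751 -1.79
vertex -0.211 -3.718 -1.376
endloop
endfacet
facet normal -0.116 -0.210 0.971
outer loop
vertex -0.031 -2.605 -0.102
vertex -0.114 -3.627 -0.333
vertex 0.829 -3.209 -0.13
endloop
endfacet
facet normal -0.238 -0.965 0.106
outer loop
vertex -0.114 -3.627 -0.333
vertex -0.211 -3.718 -1.376
vertex 0.718 -3.897 -0.918
endloop
endfacet
facet normal -0.289 -0.371 -0.882
outer loop
vertex -0.211 -3.718 -1.376
vertex -0.189 -2.751 -1.79
vertex 0.671 -3.355 -1.818
endloop
endfacet
facet normal -0.198 0.752 -0.629
outer loop
vertex -0.189 -2.751 -1.79
vertex -0.078 -2.063 -1.002
vertex 0.754 -2.333 -1.587
endloop
endfacet
facet normal -0.091 0.851 0.517
outer loop
vertex -0.078 -2.063 -1.002
vertex -0.031 -2.605 -0.102
vertex 0.851 -2.242 -0.544
endloop
endfacet
facet normal 0.798 -0.505 0.329
outer loop
vertex 1.314 -3.041 -1.048
vertex 0.829 -3.209 -0.13
vertex 0.718 -3.897 -0.918
endloop
endfacet
facet normal 0.731 -0.567 -0.380
outer loop
vertex 1.314 -3.041 -1.048
vertex 0.718 -3.897 -0.918
vertex 0.671 -3.355 -1.818
endloop
endfacet
facet normal 0.747 0.088 -0.659
outer loop
vertex 1.314 -3.041 -1.048
vertex 0.671 -3.355 -1.818
vertex 0.754 -2.333 -1.587
endloop
endfacet
facet normal 0.822 0.555 -0.125
outer loop
vertex 1.314 -3.041 -1.048
vertex 0.754 -2.333 -1.587
vertex 0.851 -2.242 -0.544
endloop
endfacet
facet normal 0.854 0.188 0.486
outer loop
vertex 1.314 -3.041 -1.048
vertex 0.851 -2.242 -0.544
vertex 0.829 -3.209 -0.13
endloop
endfacet
facet normal 0.198 -0.752 0.629
outer loop
vertex 0.718 -3.897 -0.918
vertex 0.829 -3.209 -0.13
vertex -0.114 -3.627 -0.333
endloop
endfacet
facet normal 0.091 -0.851 -0.517
outer loop
vertex 0.671 -3.355 -1.818
vertex 0.718 -3.897 -0.918
vertex -0.211 -3.718 -1.376
endloop
endfacet
facet normal 0.116 0.210 -0.971
outer loop
vertex 0.754 -2.333 -1.587
vertex 0.671 -3.355 -1.818
vertex -0.189 -2.751 -1.79
endloop
endfacet
facet normal 0.238 0.965 -0.106
outer loop
vertex 0.851 -2.242 -0.544
vertex 0.754 -2.333 -1.587
vertex -0.078 -2.063 -1.002
endloop
endfacet
facet normal 0.289 0.371 0.882
outer loop
vertex 0.829 -3.209 -0.13
vertex 0.851 -2.242 -0.544
vertex -0.031 -2.605 -0.102
endloop
endfacet

endsolid
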